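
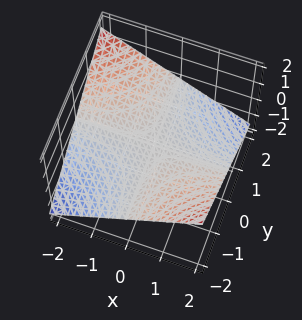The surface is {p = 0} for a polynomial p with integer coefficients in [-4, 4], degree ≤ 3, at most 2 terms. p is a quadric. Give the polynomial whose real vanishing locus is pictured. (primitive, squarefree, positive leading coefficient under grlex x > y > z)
x*y + 3*z

(a) The degree is 2 — a saddle surface; a quadric.
(b) Observable constraints: every point of the y-axis in the box is on the surface; the visible x-axis segment lies entirely on the surface.
(c) Fitting integer coefficients to these (and the overall shape) gives p.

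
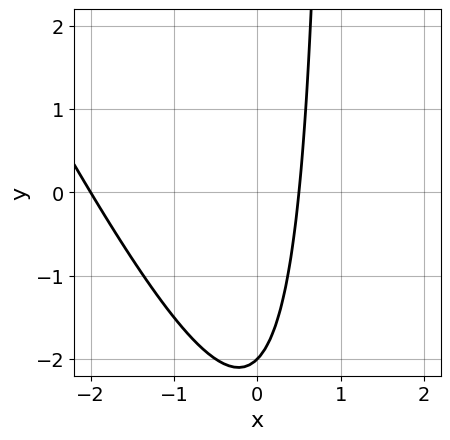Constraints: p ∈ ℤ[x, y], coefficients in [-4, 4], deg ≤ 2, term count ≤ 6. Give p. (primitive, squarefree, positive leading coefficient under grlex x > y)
2*x^2 + x*y + 3*x - y - 2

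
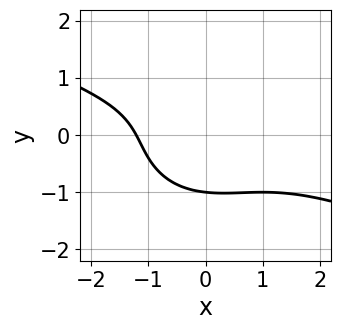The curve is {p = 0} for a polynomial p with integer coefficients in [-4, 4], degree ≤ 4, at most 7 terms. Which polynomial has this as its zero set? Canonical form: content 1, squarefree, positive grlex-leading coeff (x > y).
x^3 + 2*x^2*y + 3*y^3 + x + 3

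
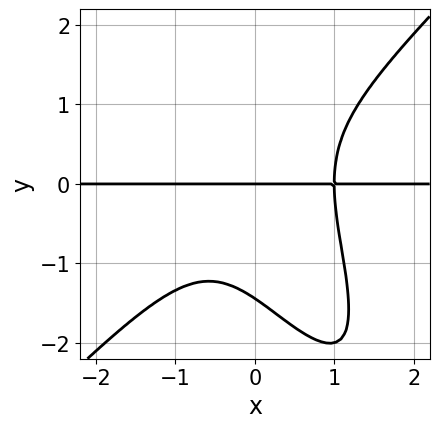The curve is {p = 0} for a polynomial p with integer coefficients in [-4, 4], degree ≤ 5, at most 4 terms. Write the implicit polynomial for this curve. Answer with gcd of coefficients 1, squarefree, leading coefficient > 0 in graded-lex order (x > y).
1. deg p = 4. No degree-3 curve has this shape.
2. Checking where it meets the axes: every point of the x-axis in the box is on the curve; one y-axis crossing is at y = 0.
3. These observations pin down the coefficients.

3*x^3*y - 2*x*y^3 - y^4 - 3*y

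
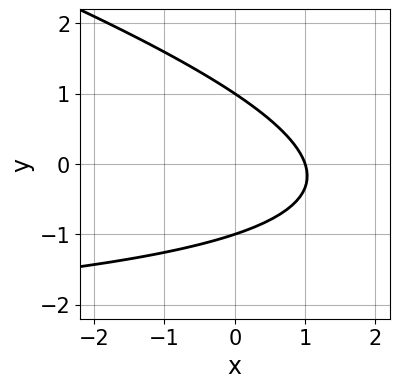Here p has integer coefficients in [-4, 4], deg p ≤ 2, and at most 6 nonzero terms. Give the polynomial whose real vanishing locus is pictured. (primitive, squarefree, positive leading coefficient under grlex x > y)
x*y + 3*y^2 + 3*x - 3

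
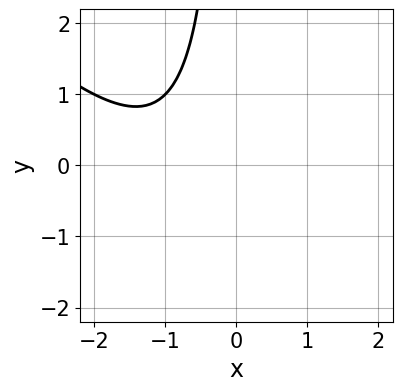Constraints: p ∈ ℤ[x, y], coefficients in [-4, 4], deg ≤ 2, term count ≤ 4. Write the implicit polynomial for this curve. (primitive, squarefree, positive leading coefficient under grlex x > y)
1. The degree is 2 — the shape is more complex than any degree-1 curve.
2. From the visible intercepts: no x-intercept at any integer in the box; no y-intercept at any integer in the box.
3. These observations pin down the coefficients.

x^2 + x*y + 2*x + 2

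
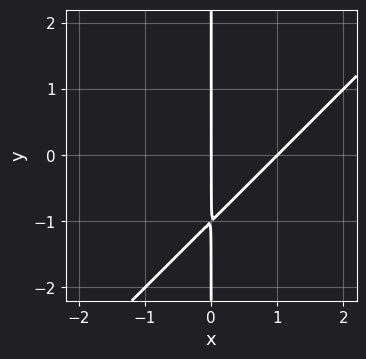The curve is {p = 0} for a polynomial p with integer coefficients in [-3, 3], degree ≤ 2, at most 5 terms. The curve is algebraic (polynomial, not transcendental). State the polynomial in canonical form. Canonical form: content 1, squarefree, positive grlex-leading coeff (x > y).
The degree is 2 — no degree-1 curve has this shape.
Observable constraints: the visible y-axis segment lies entirely on the curve; among the integer gridlines, it crosses the x-axis at x ∈ {0, 1}.
Solving for integer coefficients yields p as stated.

x^2 - x*y - x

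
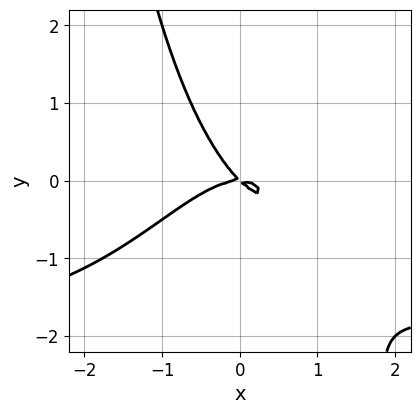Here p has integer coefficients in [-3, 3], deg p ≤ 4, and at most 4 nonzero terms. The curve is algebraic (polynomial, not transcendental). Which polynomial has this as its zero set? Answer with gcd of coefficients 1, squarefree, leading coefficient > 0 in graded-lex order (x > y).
x^3*y + 2*x^3 + 2*x*y + 2*y^2

First, the degree is 4 — a generic line meets the curve in up to 4 points.
Then, reading off the gridlines: it meets the y-axis at y = 0 (among the integer gridlines); it meets the x-axis at x = 0 (among the integer gridlines).
Finally, matching integer coefficients to the picture gives p.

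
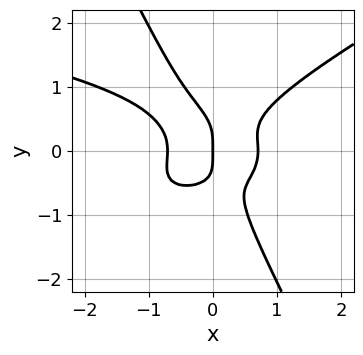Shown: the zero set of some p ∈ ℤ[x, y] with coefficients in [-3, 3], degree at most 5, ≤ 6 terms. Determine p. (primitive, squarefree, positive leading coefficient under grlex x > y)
2*x^2*y^2 - 3*x*y^3 - 2*y^4 + 2*x^3 - x

First, the degree is 4 — a generic line meets the curve in up to 4 points.
Then, checking where it meets the axes: it meets the x-axis at x = 0 (among the integer gridlines); one y-axis crossing is at y = 0.
Finally, putting this together gives p.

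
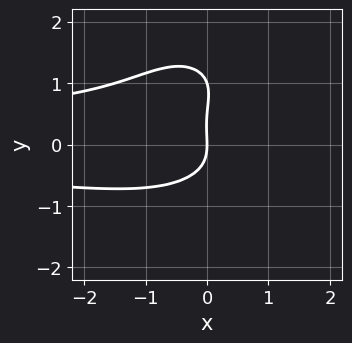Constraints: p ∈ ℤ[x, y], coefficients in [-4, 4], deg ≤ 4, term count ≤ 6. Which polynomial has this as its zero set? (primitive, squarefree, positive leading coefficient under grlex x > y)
2*x^2*y^2 + 2*y^4 - 3*y^3 + y^2 + 3*x

(a) The degree is 4 — no degree-3 curve has this shape.
(b) Reading off the gridlines: among the integer gridlines, it crosses the y-axis at y ∈ {0, 1}; it crosses the x-axis at the gridline x = 0.
(c) These observations pin down the coefficients.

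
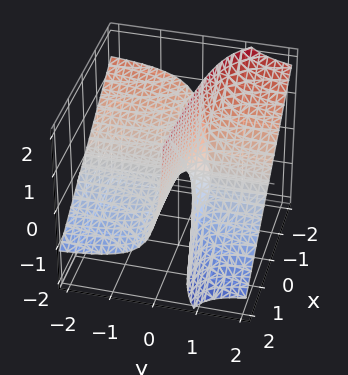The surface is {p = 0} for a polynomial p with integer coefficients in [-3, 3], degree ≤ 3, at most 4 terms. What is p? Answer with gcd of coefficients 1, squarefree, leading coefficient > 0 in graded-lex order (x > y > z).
2*x*y + 3*y*z - z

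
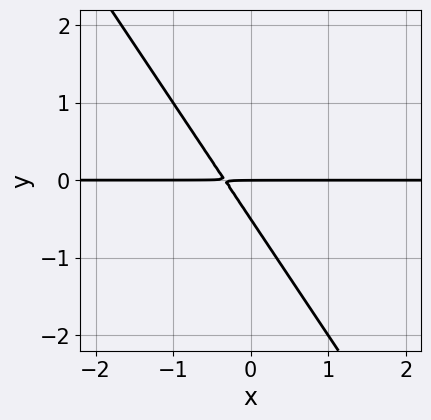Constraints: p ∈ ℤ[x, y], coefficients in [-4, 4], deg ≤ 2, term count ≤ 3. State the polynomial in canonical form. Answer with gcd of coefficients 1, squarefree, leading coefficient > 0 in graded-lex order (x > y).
3*x*y + 2*y^2 + y

(a) Degree: no degree-1 curve has this shape, so deg p = 2.
(b) Reading off the gridlines: it meets the y-axis at y = 0 (among the integer gridlines); every point of the x-axis in the box is on the curve.
(c) These observations pin down the coefficients.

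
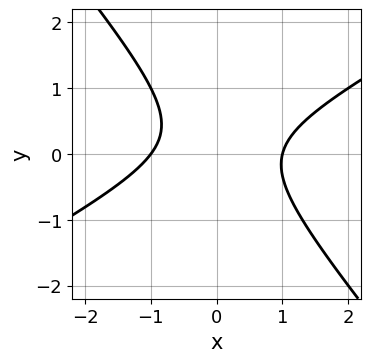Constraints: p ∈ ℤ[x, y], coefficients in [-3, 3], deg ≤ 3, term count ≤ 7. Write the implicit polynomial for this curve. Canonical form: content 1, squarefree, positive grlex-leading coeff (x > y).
2*x^2 - 2*x*y - 3*y^2 + y - 2

(a) deg p = 2. The shape is more complex than any degree-1 curve.
(b) From the axis intercepts and sections: no y-intercept at any integer in the box; the x-axis gridline crossings are at x ∈ {-1, 1}.
(c) Putting this together gives p.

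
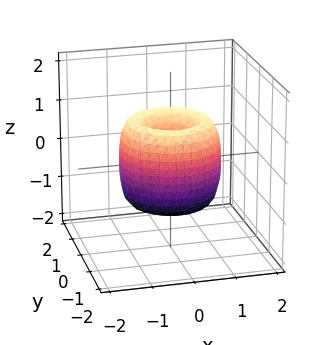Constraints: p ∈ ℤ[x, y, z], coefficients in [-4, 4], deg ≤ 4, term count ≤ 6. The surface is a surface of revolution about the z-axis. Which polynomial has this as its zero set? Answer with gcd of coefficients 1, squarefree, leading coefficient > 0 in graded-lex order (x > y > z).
2*x^4 + 4*x^2*y^2 + 2*y^4 - 3*x^2 - 3*y^2 + z^2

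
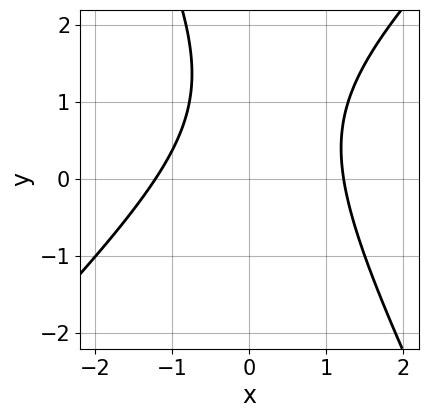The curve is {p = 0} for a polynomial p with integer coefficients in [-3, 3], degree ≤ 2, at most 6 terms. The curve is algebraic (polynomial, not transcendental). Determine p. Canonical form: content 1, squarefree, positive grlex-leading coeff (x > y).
2*x^2 - x*y - y^2 + 2*y - 3

(a) Degree: the shape is more complex than any degree-1 curve, so deg p = 2.
(b) From the axis intercepts and sections: no y-intercept at any integer in the box.
(c) Putting this together gives p.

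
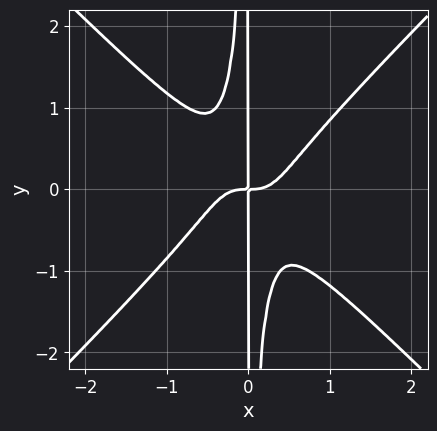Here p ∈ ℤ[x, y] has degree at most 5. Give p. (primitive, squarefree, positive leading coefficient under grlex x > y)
3*x^4 - 3*x^2*y^2 - x*y

1. Degree: the shape is more complex than any degree-3 curve, so deg p = 4.
2. From the axis intercepts and sections: the visible y-axis segment lies entirely on the curve.
3. Assembling these constraints gives the stated polynomial.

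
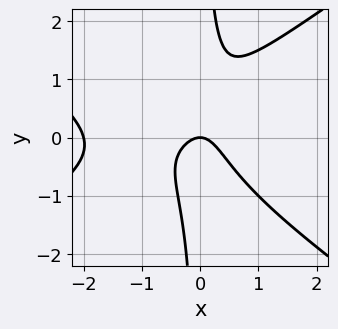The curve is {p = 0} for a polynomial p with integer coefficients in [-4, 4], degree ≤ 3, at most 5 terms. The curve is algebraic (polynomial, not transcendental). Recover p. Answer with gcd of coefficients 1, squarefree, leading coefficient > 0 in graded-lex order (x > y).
The degree is 3 — no degree-2 curve has this shape.
From the visible intercepts: one y-axis crossing is at y = 0; among the integer gridlines, it crosses the x-axis at x ∈ {-2, 0}.
Together with the visible shape, these determine p as stated.

x^3 - 2*x*y^2 + 2*x^2 + y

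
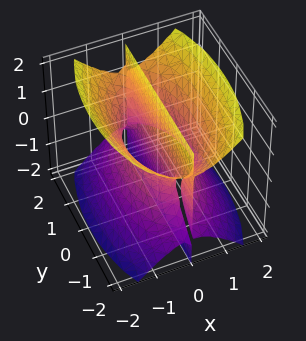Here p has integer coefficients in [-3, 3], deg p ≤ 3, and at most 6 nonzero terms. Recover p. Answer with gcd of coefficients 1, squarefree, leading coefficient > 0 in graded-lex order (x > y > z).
1. There are 2 components.
2. The degree is 3 — a generic line meets the surface in up to 3 points.
3. Against the integer gridlines: the visible z-axis segment lies entirely on the surface; every point of the y-axis in the box is on the surface; it meets the x-axis at x = 0 (among the integer gridlines).
4. Solving for integer coefficients yields p as stated.

3*x^3 + x*y^2 - 2*x*z^2 - 2*x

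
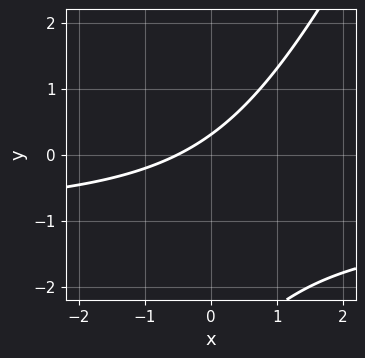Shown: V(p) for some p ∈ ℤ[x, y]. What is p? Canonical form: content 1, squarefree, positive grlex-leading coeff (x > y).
Degree: no degree-1 curve has this shape, so deg p = 2.
The integer polynomial consistent with all of this is the stated p.

2*x*y - y^2 + 2*x - 3*y + 1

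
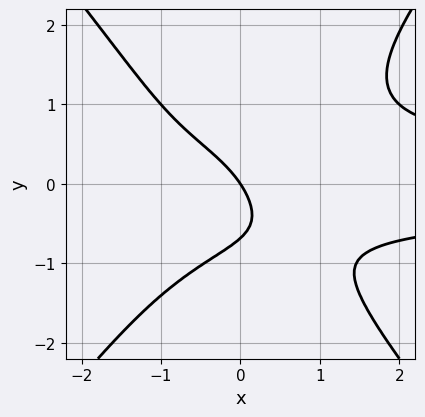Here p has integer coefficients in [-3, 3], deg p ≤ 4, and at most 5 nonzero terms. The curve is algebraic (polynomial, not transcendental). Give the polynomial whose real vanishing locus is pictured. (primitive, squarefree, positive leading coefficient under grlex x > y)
First, the degree is 4 — a generic line meets the curve in up to 4 points.
Then, against the integer gridlines: it meets the x-axis at x = 0 (among the integer gridlines); it meets the y-axis at y = 0 (among the integer gridlines).
Finally, together with the visible shape, these determine p as stated.

3*x^2*y^2 - 2*y^4 - 2*y^2 - 3*x - 2*y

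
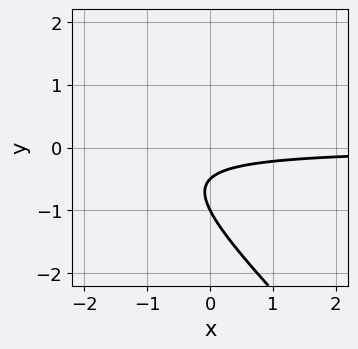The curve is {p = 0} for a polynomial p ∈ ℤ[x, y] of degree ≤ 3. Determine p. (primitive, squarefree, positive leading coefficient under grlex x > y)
2*x*y + 2*y^2 + 3*y + 1

(a) The degree is 2 — a generic line meets the curve in up to 2 points.
(b) Checking where it meets the axes: it crosses the y-axis at the gridline y = -1; it misses every integer gridline on the x-axis.
(c) Putting this together gives p.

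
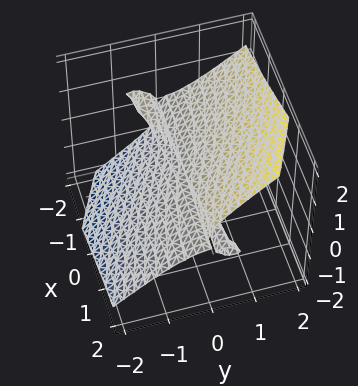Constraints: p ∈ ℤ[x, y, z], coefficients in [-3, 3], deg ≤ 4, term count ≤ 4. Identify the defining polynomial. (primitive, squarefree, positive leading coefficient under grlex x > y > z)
1. The picture has 3 separate pieces.
2. deg p = 3.
3. Reading off the gridlines: the visible x-axis segment lies entirely on the surface; one z-axis crossing is at z = 0; it crosses the y-axis at the gridline y = 0.
4. Fitting integer coefficients to these (and the overall shape) gives p.

2*x*y*z + x*z^2 + 2*y^3 - 3*z^3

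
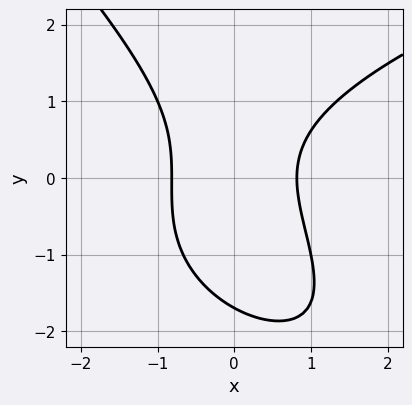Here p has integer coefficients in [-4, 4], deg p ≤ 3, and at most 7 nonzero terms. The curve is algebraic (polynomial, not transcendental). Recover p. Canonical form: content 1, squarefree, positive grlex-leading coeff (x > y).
x*y^2 + y^3 - 3*x^2 + y^2 + 2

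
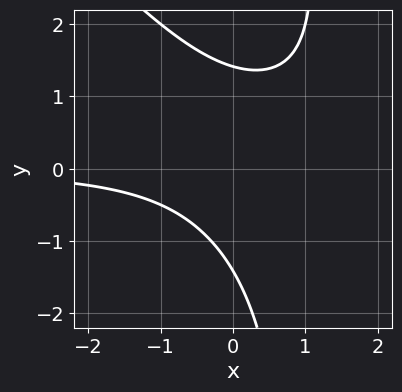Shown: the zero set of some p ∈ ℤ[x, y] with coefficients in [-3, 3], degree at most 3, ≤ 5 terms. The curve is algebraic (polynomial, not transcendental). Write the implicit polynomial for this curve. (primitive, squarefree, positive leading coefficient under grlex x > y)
First, degree: a generic line meets the curve in up to 3 points, so deg p = 3.
Next, reading off the gridlines: the curve avoids every integer x-axis point in the box.
Finally, matching integer coefficients to the picture gives p.

x^2*y + x*y^2 - 2*x*y - y^2 + 2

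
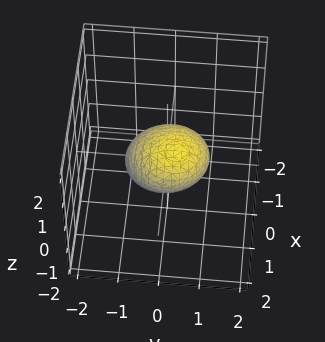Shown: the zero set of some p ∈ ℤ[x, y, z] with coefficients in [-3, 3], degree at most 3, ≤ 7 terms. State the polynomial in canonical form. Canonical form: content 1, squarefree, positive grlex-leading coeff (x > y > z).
First, deg p = 2. No degree-1 surface has this shape.
Next, against the integer gridlines: the x-axis gridline crossings are at x ∈ {-1, 1}; the z-axis gridline crossings are at z ∈ {-1, 1}; the y-axis gridline crossings are at y ∈ {-1, 1}.
Finally, matching integer coefficients to the picture gives p.

2*x^2 - 2*x*z + 2*y^2 - y*z + 2*z^2 - 2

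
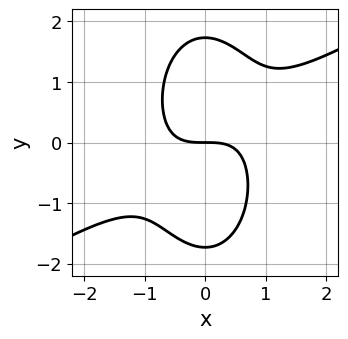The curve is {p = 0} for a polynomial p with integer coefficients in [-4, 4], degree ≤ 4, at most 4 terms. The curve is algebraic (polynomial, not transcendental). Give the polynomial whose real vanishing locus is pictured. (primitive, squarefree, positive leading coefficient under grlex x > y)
2*x^3 - 3*x^2*y - y^3 + 3*y

First, degree: no degree-2 curve has this shape, so deg p = 3.
Next, against the integer gridlines: one x-axis crossing is at x = 0; it crosses the y-axis at the gridline y = 0.
Finally, the integer polynomial consistent with all of this is the stated p.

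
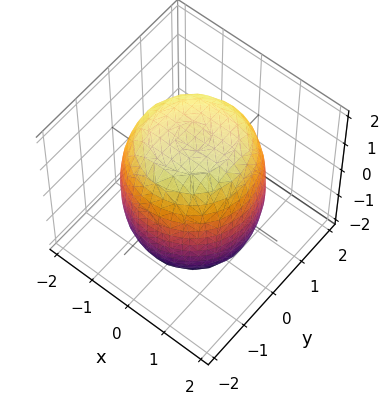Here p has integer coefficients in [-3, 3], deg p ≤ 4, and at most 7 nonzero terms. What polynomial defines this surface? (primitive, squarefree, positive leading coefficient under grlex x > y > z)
x^4 + 2*x^2*y^2 + y^4 - x^2 - y^2 + z^2 - 3

The degree is 4 — no degree-3 surface has this shape.
By symmetry, every cross-section ⟂ z is a circle, so x, y appear only via x² + y².
Reading off the gridlines: a circular section at z = 1 has radius between 1 and 2.
Fitting integer coefficients to these (and the overall shape) gives p.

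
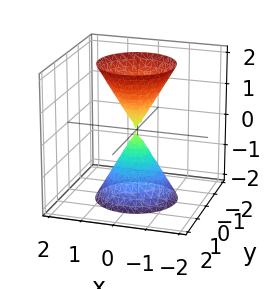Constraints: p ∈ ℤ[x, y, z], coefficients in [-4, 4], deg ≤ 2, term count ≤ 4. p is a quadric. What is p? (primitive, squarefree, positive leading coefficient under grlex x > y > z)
3*x^2 + 3*y^2 - z^2

The picture has 2 separate pieces. They look like related sheets of one shape, so recover p as a whole.
The degree is 2 — two nappes meeting at a single point; a quadric.
Symmetry: the z-axis is an axis of rotation, so x and y enter only as x² + y²; mirror symmetry z ↦ −z ⇒ only even powers of z.
Reading off the gridlines: one y-axis crossing is at y = 0; it meets the x-axis at x = 0 (among the integer gridlines).
The integer polynomial consistent with all of this is the stated p.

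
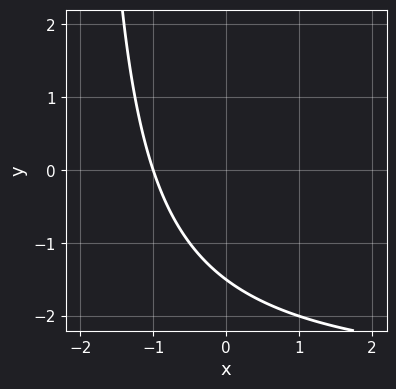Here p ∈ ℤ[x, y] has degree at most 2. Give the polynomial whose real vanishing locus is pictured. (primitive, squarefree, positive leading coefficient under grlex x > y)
x*y + 3*x + 2*y + 3

Degree: no degree-1 curve has this shape, so deg p = 2.
Checking where it meets the axes: one x-axis crossing is at x = -1.
These observations pin down the coefficients.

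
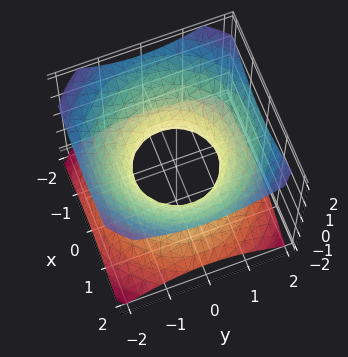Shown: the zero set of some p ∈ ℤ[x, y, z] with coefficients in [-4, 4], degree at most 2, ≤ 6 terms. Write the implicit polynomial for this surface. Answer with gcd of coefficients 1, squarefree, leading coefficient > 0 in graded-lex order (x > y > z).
(a) deg p = 2. An hourglass — one-sheet hyperboloid; a quadric.
(b) Symmetries: rotational symmetry about the z-axis ⇒ p depends on x, y only through x² + y²; the z ↦ −z reflection is a symmetry, so z appears only in even powers.
(c) Reading off the gridlines: the y-axis gridline crossings are at y ∈ {-1, 1}; a circular section at z = 0 has radius exactly 1; the x-axis gridline crossings are at x ∈ {-1, 1}.
(d) Assembling these constraints gives the stated polynomial.

2*x^2 + 2*y^2 - 3*z^2 - 2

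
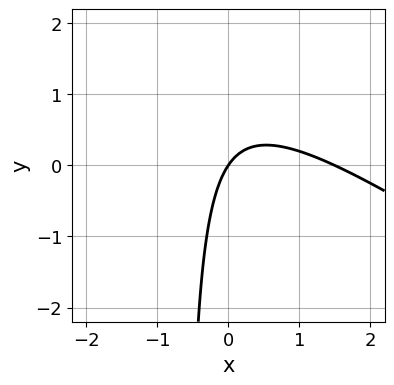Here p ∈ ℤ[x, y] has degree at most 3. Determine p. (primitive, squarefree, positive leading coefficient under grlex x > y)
Degree: the shape is more complex than any degree-1 curve, so deg p = 2.
Checking where it meets the axes: it crosses the y-axis at the gridline y = 0; it meets the x-axis at x = 0 (among the integer gridlines).
Fitting integer coefficients to these (and the overall shape) gives p.

2*x^2 + 3*x*y - 3*x + 2*y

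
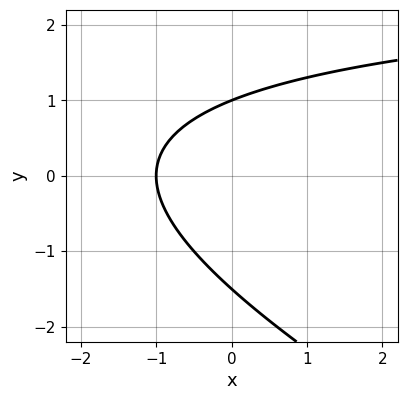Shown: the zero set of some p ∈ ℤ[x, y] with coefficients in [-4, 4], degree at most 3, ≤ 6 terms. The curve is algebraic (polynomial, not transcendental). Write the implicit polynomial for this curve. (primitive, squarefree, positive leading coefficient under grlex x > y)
1. The degree is 2 — the shape is more complex than any degree-1 curve.
2. From the visible intercepts: it meets the y-axis at y = 1 (among the integer gridlines); it meets the x-axis at x = -1 (among the integer gridlines).
3. Solving for integer coefficients yields p as stated.

x*y + 2*y^2 - 3*x + y - 3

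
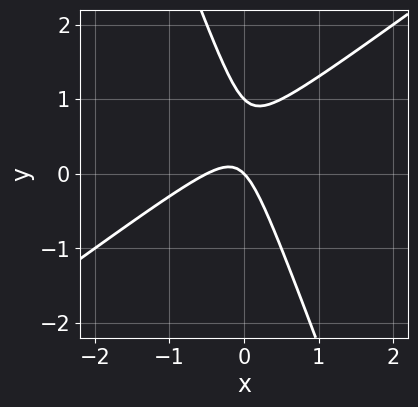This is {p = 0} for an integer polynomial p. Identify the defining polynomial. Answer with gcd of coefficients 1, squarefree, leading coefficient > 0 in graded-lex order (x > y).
2*x^2 - 2*x*y - y^2 + x + y

(a) The degree is 2 — a generic line meets the curve in up to 2 points.
(b) From the axis intercepts and sections: the y-axis gridline crossings are at y ∈ {0, 1}; one x-axis crossing is at x = 0.
(c) Assembling these constraints gives the stated polynomial.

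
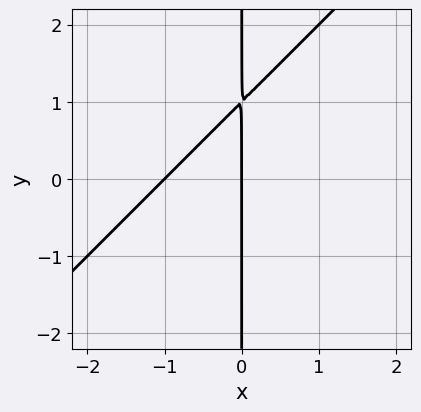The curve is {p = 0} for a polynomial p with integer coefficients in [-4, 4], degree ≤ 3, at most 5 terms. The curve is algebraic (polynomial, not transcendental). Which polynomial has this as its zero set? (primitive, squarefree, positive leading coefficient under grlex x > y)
(a) deg p = 2. No degree-1 curve has this shape.
(b) Observable constraints: every point of the y-axis in the box is on the curve; the x-axis gridline crossings are at x ∈ {-1, 0}.
(c) Assembling these constraints gives the stated polynomial.

x^2 - x*y + x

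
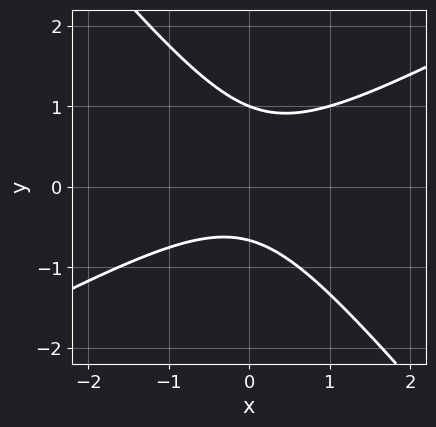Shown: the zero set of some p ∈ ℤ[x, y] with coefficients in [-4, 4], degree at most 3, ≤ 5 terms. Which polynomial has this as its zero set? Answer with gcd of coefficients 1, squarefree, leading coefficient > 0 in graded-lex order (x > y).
2*x^2 - 2*x*y - 3*y^2 + y + 2

The degree is 2 — no degree-1 curve has this shape.
From the visible intercepts: it misses every integer gridline on the x-axis; it crosses the y-axis at the gridline y = 1.
Matching integer coefficients to the picture gives p.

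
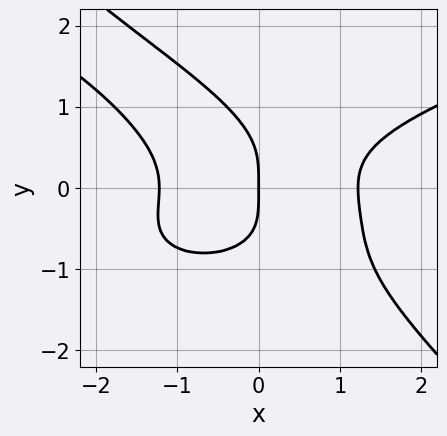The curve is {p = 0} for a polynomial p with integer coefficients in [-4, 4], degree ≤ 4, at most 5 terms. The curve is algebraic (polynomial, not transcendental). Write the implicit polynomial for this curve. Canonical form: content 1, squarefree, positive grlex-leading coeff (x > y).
First, deg p = 4.
Next, observable constraints: one x-axis crossing is at x = 0; it crosses the y-axis at the gridline y = 0.
Finally, the integer polynomial consistent with all of this is the stated p.

3*x*y^3 + 3*y^4 - 2*x^3 + 2*x*y^2 + 3*x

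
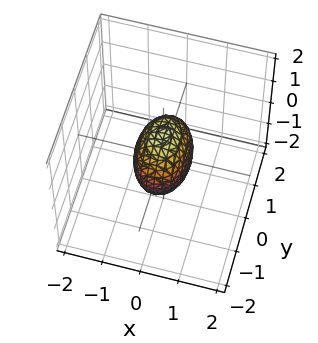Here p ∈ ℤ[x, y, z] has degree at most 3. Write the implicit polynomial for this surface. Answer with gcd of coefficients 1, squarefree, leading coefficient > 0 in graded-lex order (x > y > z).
2*x^2 + y^2 + z^2 - 1

(a) Degree: a closed, bounded, convex surface; a quadric, so deg p = 2.
(b) Symmetries: it's symmetric under y → −y, forcing even powers of y; the z ↦ −z reflection is a symmetry, so z appears only in even powers; mirror symmetry x ↦ −x ⇒ only even powers of x.
(c) Against the integer gridlines: among the integer gridlines, it crosses the y-axis at y ∈ {-1, 1}; among the integer gridlines, it crosses the z-axis at z ∈ {-1, 1}.
(d) Putting this together gives p.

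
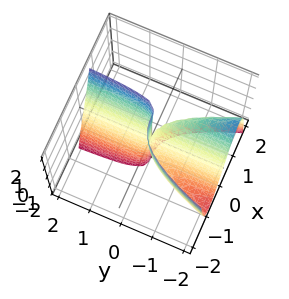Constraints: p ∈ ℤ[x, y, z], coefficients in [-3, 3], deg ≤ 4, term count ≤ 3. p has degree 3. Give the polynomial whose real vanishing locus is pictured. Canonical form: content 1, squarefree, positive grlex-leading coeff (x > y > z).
Degree: no degree-2 surface has this shape, so deg p = 3.
Reading off the gridlines: every point of the z-axis in the box is on the surface; every point of the y-axis in the box is on the surface.
Putting this together gives p.

3*x^3 + 3*x*y - y*z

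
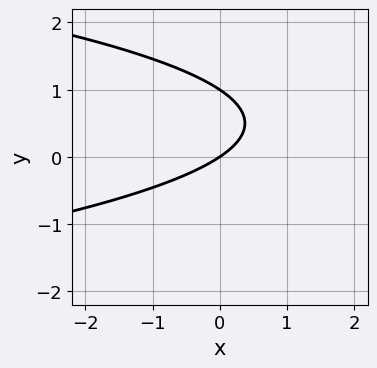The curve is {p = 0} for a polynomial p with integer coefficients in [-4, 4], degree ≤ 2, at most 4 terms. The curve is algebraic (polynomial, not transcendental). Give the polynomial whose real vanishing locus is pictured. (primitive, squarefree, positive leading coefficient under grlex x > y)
3*y^2 + 2*x - 3*y

First, degree: a generic line meets the curve in up to 2 points, so deg p = 2.
Next, against the integer gridlines: the y-axis gridline crossings are at y ∈ {0, 1}; one x-axis crossing is at x = 0.
Finally, these observations pin down the coefficients.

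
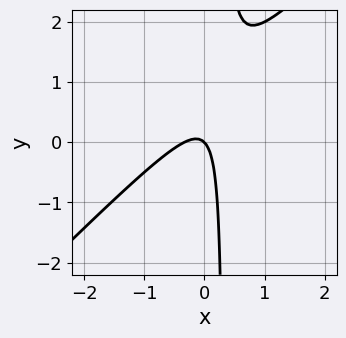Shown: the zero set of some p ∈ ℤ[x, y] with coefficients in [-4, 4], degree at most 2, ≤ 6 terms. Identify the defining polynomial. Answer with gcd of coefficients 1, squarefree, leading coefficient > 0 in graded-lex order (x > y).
(a) Degree: a generic line meets the curve in up to 2 points, so deg p = 2.
(b) Checking where it meets the axes: one y-axis crossing is at y = 0; it meets the x-axis at x = 0 (among the integer gridlines).
(c) Solving for integer coefficients yields p as stated.

3*x^2 - 3*x*y + x + y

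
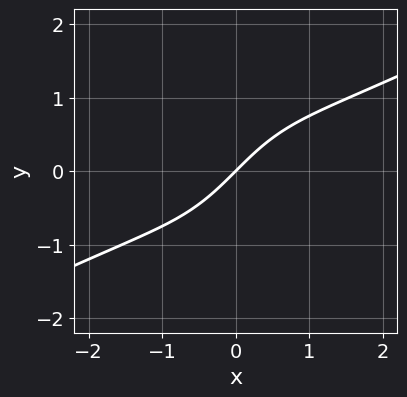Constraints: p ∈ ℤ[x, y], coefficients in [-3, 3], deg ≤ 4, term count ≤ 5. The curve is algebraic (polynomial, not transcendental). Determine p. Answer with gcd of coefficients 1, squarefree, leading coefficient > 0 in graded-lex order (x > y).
x^3 - 2*x^2*y + 2*x - 2*y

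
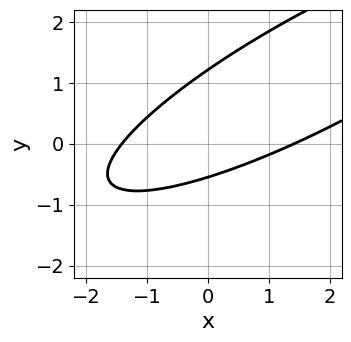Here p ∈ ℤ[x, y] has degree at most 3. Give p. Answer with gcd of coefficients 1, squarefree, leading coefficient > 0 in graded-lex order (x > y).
1. deg p = 2. No degree-1 curve has this shape.
2. Solving for integer coefficients yields p as stated.

x^2 - 3*x*y + 3*y^2 - 2*y - 2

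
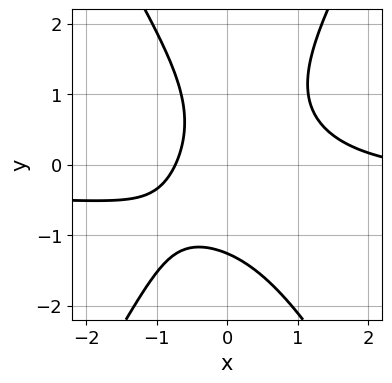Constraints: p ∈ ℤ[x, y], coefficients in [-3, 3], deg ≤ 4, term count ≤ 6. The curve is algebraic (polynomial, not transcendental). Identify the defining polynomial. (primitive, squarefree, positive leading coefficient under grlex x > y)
1. The degree is 3 — a generic line meets the curve in up to 3 points.
2. The integer polynomial consistent with all of this is the stated p.

3*x^2*y - y^3 + x^2 - 2*x - 2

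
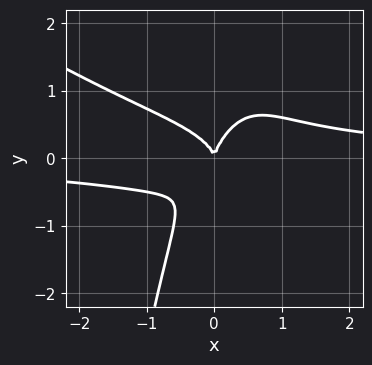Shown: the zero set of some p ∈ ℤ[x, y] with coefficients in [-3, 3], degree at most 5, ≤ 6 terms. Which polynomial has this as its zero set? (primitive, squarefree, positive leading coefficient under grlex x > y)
(a) Degree: no degree-3 curve has this shape, so deg p = 4.
(b) Against the integer gridlines: it meets the y-axis at y = 0 (among the integer gridlines); one x-axis crossing is at x = 0.
(c) The integer polynomial consistent with all of this is the stated p.

2*x^3*y + 3*x^2*y^2 - 2*x*y^2 + 2*y^3 - 2*x^2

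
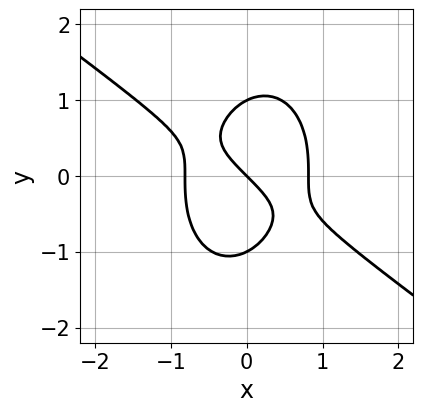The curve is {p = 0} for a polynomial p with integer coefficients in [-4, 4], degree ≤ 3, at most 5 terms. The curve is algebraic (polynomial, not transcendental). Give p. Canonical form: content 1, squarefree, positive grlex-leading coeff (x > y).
3*x^3 + 3*x^2*y + 2*y^3 - 2*x - 2*y

Degree: a generic line meets the curve in up to 3 points, so deg p = 3.
From the visible intercepts: one x-axis crossing is at x = 0; among the integer gridlines, it crosses the y-axis at y ∈ {-1, 0, 1}.
These observations pin down the coefficients.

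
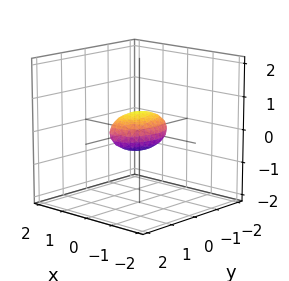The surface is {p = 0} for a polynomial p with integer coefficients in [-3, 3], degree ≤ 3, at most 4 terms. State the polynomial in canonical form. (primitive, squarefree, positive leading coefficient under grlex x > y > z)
First, deg p = 2. A closed, bounded, convex surface; a quadric.
Then, symmetries: mirror symmetry x ↦ −x ⇒ only even powers of x; the z ↦ −z reflection is a symmetry, so z appears only in even powers; the y ↦ −y reflection is a symmetry, so y appears only in even powers.
Next, from the visible intercepts: the y-axis gridline crossings are at y ∈ {-1, 1}.
Finally, putting this together gives p.

2*x^2 + y^2 + 3*z^2 - 1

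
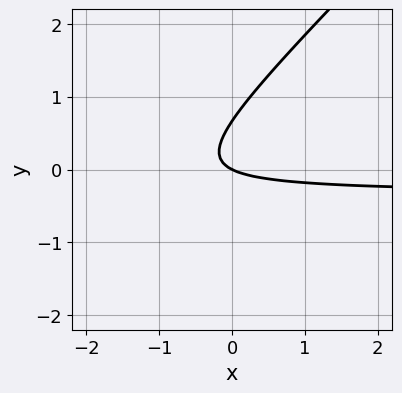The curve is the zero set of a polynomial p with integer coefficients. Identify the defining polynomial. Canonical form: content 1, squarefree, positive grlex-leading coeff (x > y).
3*x*y - 3*y^2 + x + 2*y

First, the degree is 2 — the shape is more complex than any degree-1 curve.
Next, from the visible intercepts: it crosses the y-axis at the gridline y = 0; it meets the x-axis at x = 0 (among the integer gridlines).
Finally, together with the visible shape, these determine p as stated.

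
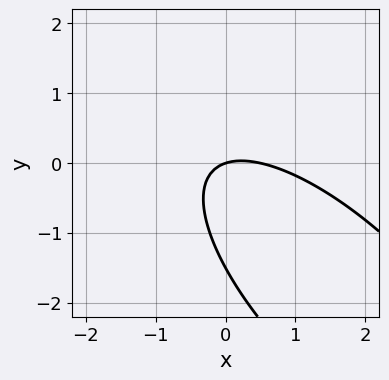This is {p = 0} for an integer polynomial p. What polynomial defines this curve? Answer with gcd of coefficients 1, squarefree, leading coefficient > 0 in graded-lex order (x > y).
2*x^2 + 3*x*y + 2*y^2 - x + 3*y

(a) The degree is 2 — a generic line meets the curve in up to 2 points.
(b) Against the integer gridlines: one x-axis crossing is at x = 0; one y-axis crossing is at y = 0.
(c) Solving for integer coefficients yields p as stated.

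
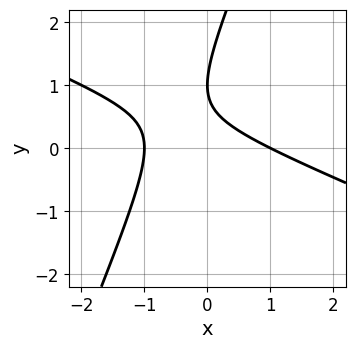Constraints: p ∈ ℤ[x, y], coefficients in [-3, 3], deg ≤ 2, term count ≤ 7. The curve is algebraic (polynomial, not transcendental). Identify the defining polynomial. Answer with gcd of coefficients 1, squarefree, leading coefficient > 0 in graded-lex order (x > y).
First, the degree is 2 — no degree-1 curve has this shape.
Then, reading off the gridlines: it meets the y-axis at y = 1 (among the integer gridlines); among the integer gridlines, it crosses the x-axis at x ∈ {-1, 1}.
Finally, solving for integer coefficients yields p as stated.

x^2 + 2*x*y - y^2 + 2*y - 1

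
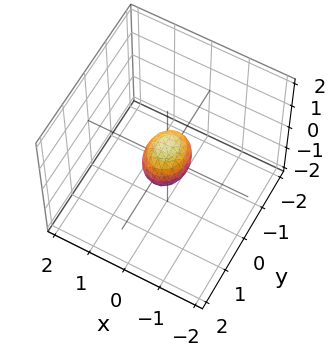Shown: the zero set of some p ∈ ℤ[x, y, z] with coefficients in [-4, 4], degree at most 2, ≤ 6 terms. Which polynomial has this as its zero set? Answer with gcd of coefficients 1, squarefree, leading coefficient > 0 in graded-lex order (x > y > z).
First, the degree is 2 — bounded and convex; a quadric.
Then, symmetries: mirror symmetry x ↦ −x ⇒ only even powers of x; the y ↦ −y reflection is a symmetry, so y appears only in even powers; it's symmetric under z → −z, forcing even powers of z.
Finally, assembling these constraints gives the stated polynomial.

3*x^2 + 2*y^2 + 2*z^2 - 1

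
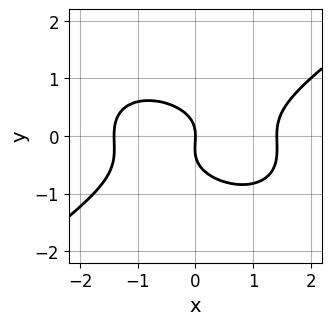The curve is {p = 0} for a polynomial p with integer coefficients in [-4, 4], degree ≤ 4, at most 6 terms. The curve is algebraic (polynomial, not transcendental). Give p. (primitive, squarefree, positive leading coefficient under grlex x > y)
x^3 - 3*y^3 - y^2 - 2*x

(a) The degree is 3 — a generic line meets the curve in up to 3 points.
(b) From the axis intercepts and sections: one x-axis crossing is at x = 0; it crosses the y-axis at the gridline y = 0.
(c) Matching integer coefficients to the picture gives p.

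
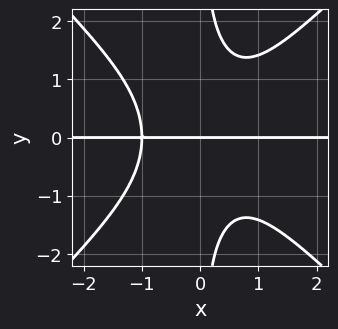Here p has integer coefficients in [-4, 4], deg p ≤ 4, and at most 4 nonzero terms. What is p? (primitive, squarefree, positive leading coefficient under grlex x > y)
x^3*y - x*y^3 + y

(a) Degree: the shape is more complex than any degree-3 curve, so deg p = 4.
(b) Reading off the gridlines: the visible x-axis segment lies entirely on the curve; it crosses the y-axis at the gridline y = 0.
(c) Matching integer coefficients to the picture gives p.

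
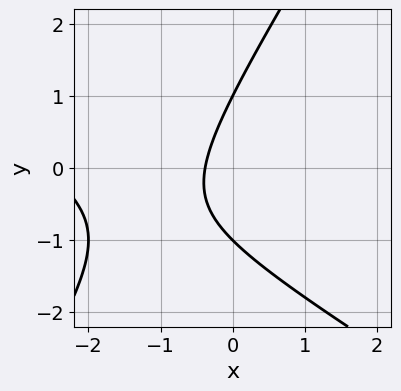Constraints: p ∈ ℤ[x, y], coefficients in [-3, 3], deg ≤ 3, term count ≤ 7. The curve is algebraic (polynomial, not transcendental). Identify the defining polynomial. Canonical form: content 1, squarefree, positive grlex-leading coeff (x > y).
deg p = 2. No degree-1 curve has this shape.
Against the integer gridlines: the y-axis gridline crossings are at y ∈ {-1, 1}.
Putting this together gives p.

x^2 + x*y - y^2 + 3*x + 1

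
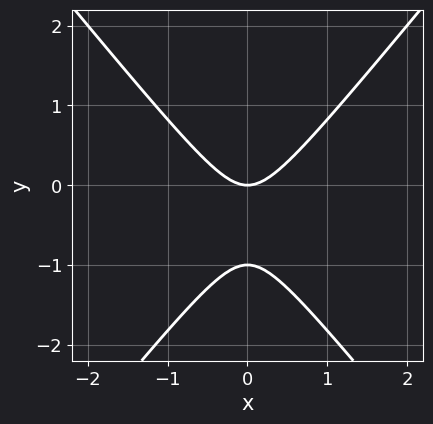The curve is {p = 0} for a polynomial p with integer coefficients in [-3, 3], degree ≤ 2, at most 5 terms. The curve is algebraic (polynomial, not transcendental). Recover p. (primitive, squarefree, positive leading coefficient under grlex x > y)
1. deg p = 2.
2. Symmetries: mirror symmetry x ↦ −x ⇒ only even powers of x.
3. From the axis intercepts and sections: among the integer gridlines, it crosses the y-axis at y ∈ {-1, 0}; it crosses the x-axis at the gridline x = 0.
4. Putting this together gives p.

3*x^2 - 2*y^2 - 2*y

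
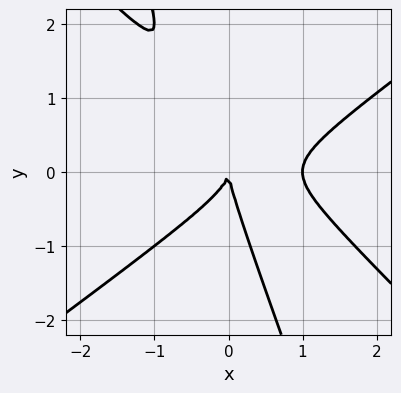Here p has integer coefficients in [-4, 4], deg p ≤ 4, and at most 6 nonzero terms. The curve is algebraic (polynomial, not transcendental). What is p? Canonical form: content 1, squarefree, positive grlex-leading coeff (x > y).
1. Degree: the shape is more complex than any degree-2 curve, so deg p = 3.
2. Observable constraints: it meets the y-axis at y = 0 (among the integer gridlines); among the integer gridlines, it crosses the x-axis at x ∈ {0, 1}.
3. Together with the visible shape, these determine p as stated.

2*x^3 - 3*x*y^2 - y^3 - 2*x^2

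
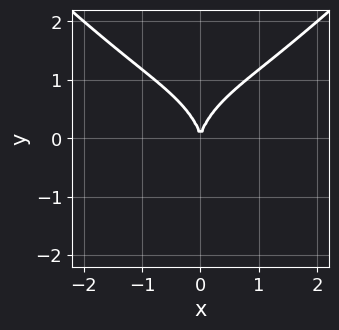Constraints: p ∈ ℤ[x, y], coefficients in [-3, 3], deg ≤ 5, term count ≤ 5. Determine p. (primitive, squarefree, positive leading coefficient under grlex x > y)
(a) The degree is 4 — the shape is more complex than any degree-3 curve.
(b) Symmetries: the x ↦ −x reflection is a symmetry, so x appears only in even powers.
(c) Checking where it meets the axes: one x-axis crossing is at x = 0; one y-axis crossing is at y = 0.
(d) Assembling these constraints gives the stated polynomial.

x^4 - x^2*y^2 - y^3 + 2*x^2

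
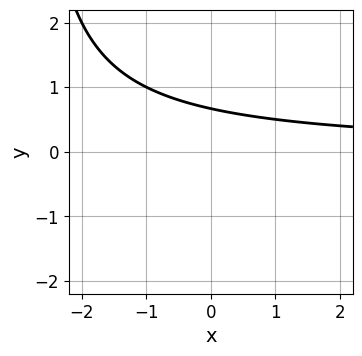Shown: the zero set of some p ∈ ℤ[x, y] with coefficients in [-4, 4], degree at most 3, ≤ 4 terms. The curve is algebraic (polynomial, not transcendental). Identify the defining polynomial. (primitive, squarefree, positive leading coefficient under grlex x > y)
x*y + 3*y - 2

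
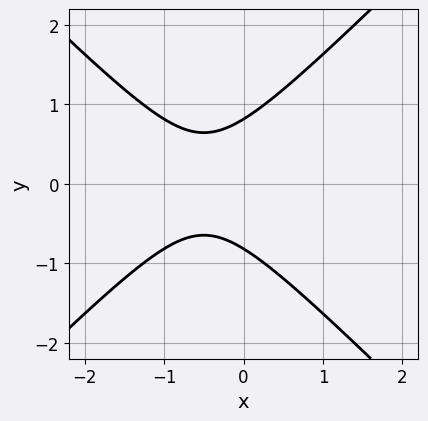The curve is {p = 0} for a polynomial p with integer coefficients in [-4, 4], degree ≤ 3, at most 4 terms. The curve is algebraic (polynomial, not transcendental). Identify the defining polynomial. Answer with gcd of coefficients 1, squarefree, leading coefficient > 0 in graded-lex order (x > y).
3*x^2 - 3*y^2 + 3*x + 2

1. Degree: no degree-1 curve has this shape, so deg p = 2.
2. Symmetries: the y ↦ −y reflection is a symmetry, so y appears only in even powers.
3. Checking where it meets the axes: no x-intercept at any integer in the box.
4. Fitting integer coefficients to these (and the overall shape) gives p.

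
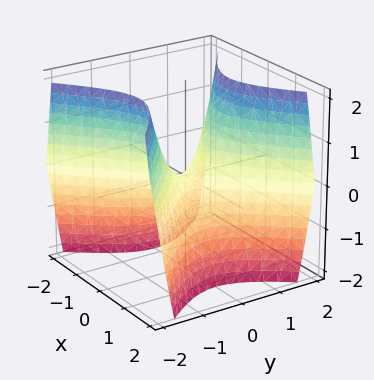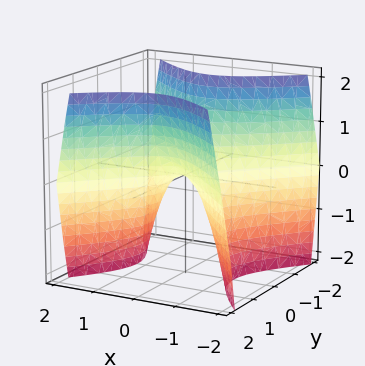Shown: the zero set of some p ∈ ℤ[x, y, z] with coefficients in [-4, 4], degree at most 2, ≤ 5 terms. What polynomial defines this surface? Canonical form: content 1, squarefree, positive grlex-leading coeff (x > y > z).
First, the degree is 2 — a hyperbolic paraboloid; a quadric.
Next, symmetries: mirror symmetry y ↦ −y ⇒ only even powers of y; it's symmetric under x → −x, forcing even powers of x.
Then, from the axis intercepts and sections: one x-axis crossing is at x = 0; it meets the y-axis at y = 0 (among the integer gridlines); one z-axis crossing is at z = 0.
Finally, putting this together gives p.

3*x^2 - 3*y^2 + 2*z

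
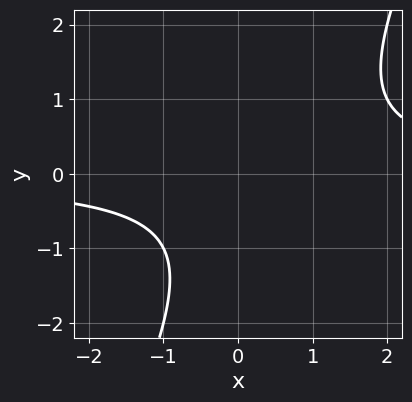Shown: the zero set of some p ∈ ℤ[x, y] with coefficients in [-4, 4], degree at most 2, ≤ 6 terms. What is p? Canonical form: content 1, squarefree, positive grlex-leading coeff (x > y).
2*x*y - y^2 - y - 2

(a) Degree: no degree-1 curve has this shape, so deg p = 2.
(b) Reading off the gridlines: no y-intercept at any integer in the box; it misses every integer gridline on the x-axis.
(c) Fitting integer coefficients to these (and the overall shape) gives p.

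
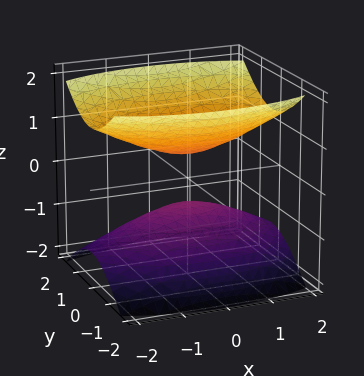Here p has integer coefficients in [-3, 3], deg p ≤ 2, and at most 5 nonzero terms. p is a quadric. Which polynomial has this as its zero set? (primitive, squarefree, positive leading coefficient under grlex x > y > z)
x^2 + 3*y^2 - 3*z^2 + 1

1. There are 2 components. Treating them together as one polynomial.
2. The degree is 2 — two sheets facing apart; a quadric.
3. Symmetries: it's symmetric under y → −y, forcing even powers of y; it's symmetric under z → −z, forcing even powers of z; mirror symmetry x ↦ −x ⇒ only even powers of x.
4. From the visible intercepts: the surface avoids every integer x-axis point in the box; it misses every integer gridline on the y-axis.
5. Fitting integer coefficients to these (and the overall shape) gives p.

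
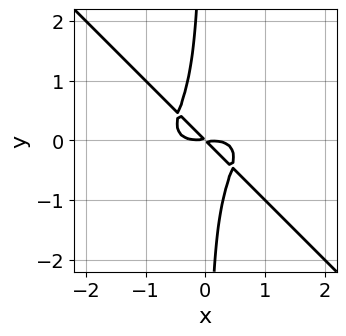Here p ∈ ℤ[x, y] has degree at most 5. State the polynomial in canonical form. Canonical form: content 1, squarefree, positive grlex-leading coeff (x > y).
x^4 + 2*x^2*y^2 + 3*x*y^3 + x*y + y^2

First, degree: the shape is more complex than any degree-3 curve, so deg p = 4.
Finally, putting this together gives p.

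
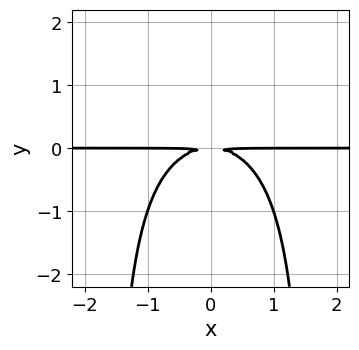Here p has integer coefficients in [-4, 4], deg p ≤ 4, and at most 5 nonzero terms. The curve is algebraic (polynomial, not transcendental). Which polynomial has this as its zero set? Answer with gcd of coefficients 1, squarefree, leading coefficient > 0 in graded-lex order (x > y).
x^2*y^2 - 2*x^2*y - 3*y^2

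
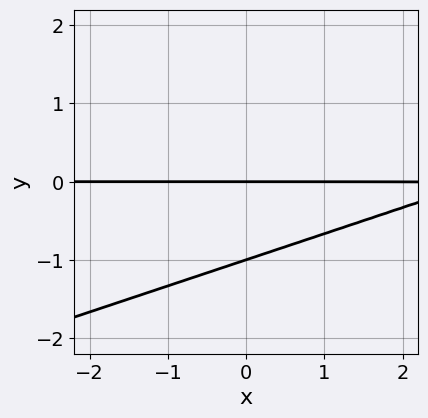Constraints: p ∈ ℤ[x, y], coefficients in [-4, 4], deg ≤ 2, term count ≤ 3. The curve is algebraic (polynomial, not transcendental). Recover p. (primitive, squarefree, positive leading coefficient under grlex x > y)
x*y - 3*y^2 - 3*y

(a) Degree: a generic line meets the curve in up to 2 points, so deg p = 2.
(b) Against the integer gridlines: the y-axis gridline crossings are at y ∈ {-1, 0}; the visible x-axis segment lies entirely on the curve.
(c) The integer polynomial consistent with all of this is the stated p.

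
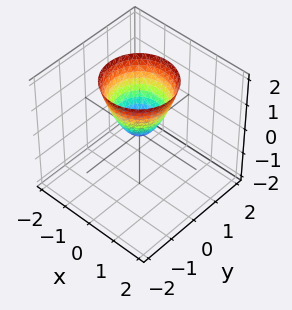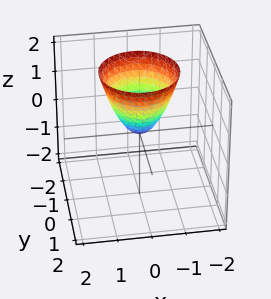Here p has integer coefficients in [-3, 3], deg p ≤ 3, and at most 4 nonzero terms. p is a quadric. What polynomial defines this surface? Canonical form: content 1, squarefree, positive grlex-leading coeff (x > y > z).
1. Degree: a paraboloid; a quadric, so deg p = 2.
2. Symmetries: every cross-section ⟂ z is a circle, so x, y appear only via x² + y².
3. Checking where it meets the axes: one y-axis crossing is at y = 0; one z-axis crossing is at z = 0; a circular section at z = 1 has radius between 0 and 1.
4. Fitting integer coefficients to these (and the overall shape) gives p.

3*x^2 + 3*y^2 - 2*z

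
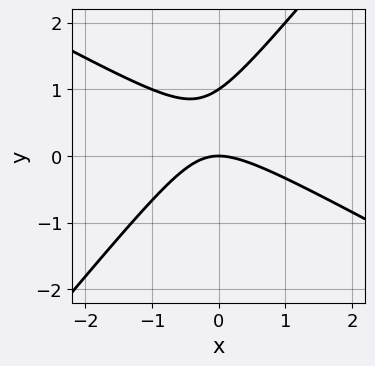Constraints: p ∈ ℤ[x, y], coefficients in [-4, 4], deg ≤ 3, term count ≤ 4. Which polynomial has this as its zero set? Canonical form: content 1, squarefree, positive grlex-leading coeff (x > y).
2*x^2 + 2*x*y - 3*y^2 + 3*y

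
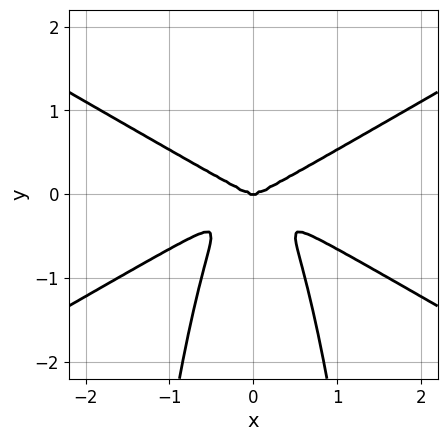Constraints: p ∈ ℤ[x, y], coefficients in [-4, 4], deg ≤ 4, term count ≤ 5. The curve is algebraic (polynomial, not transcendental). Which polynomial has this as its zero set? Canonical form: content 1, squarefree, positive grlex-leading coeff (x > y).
x^4 - 3*x^2*y^2 - y^3

Degree: a generic line meets the curve in up to 4 points, so deg p = 4.
Symmetries: mirror symmetry x ↦ −x ⇒ only even powers of x.
Observable constraints: it crosses the y-axis at the gridline y = 0; one x-axis crossing is at x = 0.
Fitting integer coefficients to these (and the overall shape) gives p.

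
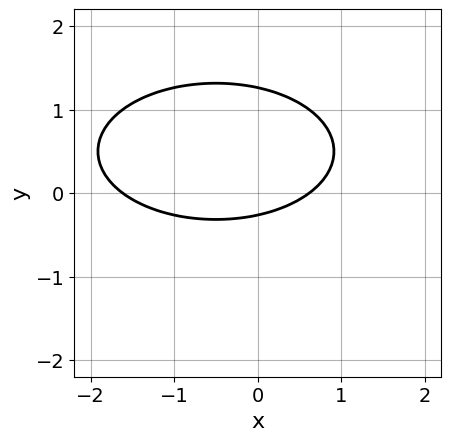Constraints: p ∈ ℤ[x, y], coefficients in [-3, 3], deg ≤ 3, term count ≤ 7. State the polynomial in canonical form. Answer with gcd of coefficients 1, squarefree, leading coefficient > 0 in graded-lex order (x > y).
x^2 + 3*y^2 + x - 3*y - 1

First, degree: the shape is more complex than any degree-1 curve, so deg p = 2.
Finally, solving for integer coefficients yields p as stated.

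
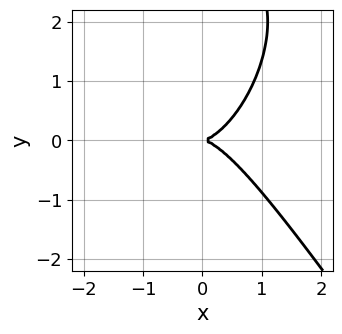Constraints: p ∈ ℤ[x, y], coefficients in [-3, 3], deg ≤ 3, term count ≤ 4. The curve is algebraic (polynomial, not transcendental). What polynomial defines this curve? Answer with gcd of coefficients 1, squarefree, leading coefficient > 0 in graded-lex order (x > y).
3*x^3 + y^3 - 3*y^2

(a) deg p = 3.
(b) Reading off the gridlines: it meets the y-axis at y = 0 (among the integer gridlines); it meets the x-axis at x = 0 (among the integer gridlines).
(c) Matching integer coefficients to the picture gives p.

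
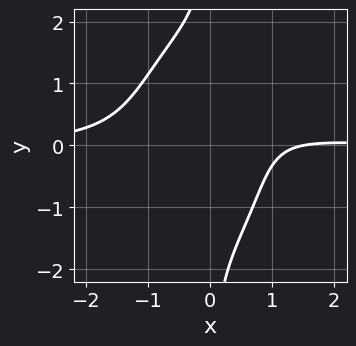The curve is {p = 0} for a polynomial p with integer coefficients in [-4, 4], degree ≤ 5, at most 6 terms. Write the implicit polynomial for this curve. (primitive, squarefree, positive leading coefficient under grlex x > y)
1. deg p = 4. The shape is more complex than any degree-3 curve.
2. Observable constraints: the curve avoids every integer y-axis point in the box.
3. Assembling these constraints gives the stated polynomial.

3*x^3*y + x*y^3 - 2*x + 3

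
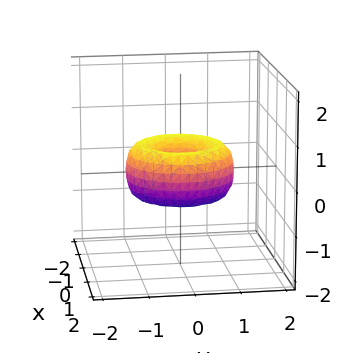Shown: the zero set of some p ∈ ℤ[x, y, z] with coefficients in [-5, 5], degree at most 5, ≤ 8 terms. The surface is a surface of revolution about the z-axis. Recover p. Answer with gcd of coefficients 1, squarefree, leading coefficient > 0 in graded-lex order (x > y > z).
2*x^4 + 4*x^2*y^2 + 2*y^4 - 3*x^2 - 3*y^2 + 3*z^2

First, deg p = 4. No degree-3 surface has this shape.
Then, symmetries: every cross-section ⟂ z is a circle, so x, y appear only via x² + y².
Then, from the visible intercepts: it crosses the y-axis at the gridline y = 0; it crosses the z-axis at the gridline z = 0.
Finally, together with the visible shape, these determine p as stated.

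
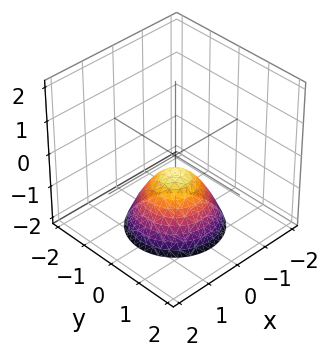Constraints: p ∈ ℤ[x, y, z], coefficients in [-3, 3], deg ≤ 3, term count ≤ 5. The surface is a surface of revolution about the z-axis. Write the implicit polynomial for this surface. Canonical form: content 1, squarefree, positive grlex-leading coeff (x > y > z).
2*x^2 + 2*y^2 + 2*z + 1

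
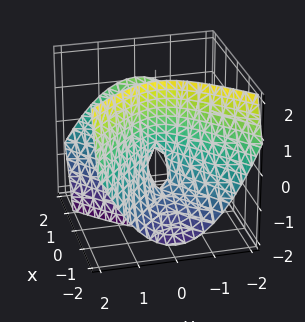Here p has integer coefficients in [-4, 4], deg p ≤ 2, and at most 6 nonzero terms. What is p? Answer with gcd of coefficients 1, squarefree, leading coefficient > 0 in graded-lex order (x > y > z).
(a) deg p = 2. A generic line meets the surface in up to 2 points.
(b) Against the integer gridlines: it meets the z-axis at z = 0 (among the integer gridlines); it meets the x-axis at x = 0 (among the integer gridlines).
(c) Assembling these constraints gives the stated polynomial.

2*x^2 - 3*x*z - 3*y^2 - z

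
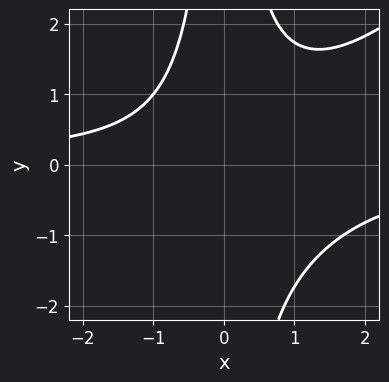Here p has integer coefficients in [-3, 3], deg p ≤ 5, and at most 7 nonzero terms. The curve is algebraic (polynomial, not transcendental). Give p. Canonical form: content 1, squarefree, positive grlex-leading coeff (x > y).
1. deg p = 4. A generic line meets the curve in up to 4 points.
2. Against the integer gridlines: it misses every integer gridline on the y-axis; the curve avoids every integer x-axis point in the box.
3. Solving for integer coefficients yields p as stated.

x^3*y - x^2*y^2 - x^2*y + x^2 + 2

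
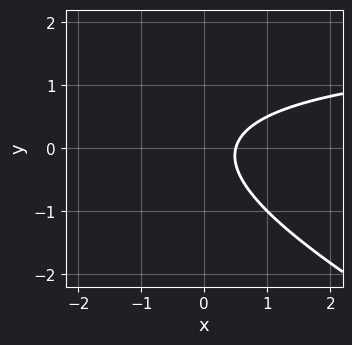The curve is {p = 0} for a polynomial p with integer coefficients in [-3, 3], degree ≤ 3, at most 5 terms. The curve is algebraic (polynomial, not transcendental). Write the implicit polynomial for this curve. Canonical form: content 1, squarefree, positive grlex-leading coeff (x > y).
1. Degree: the shape is more complex than any degree-1 curve, so deg p = 2.
2. From the visible intercepts: it misses every integer gridline on the y-axis.
3. Matching integer coefficients to the picture gives p.

x*y + 2*y^2 - 2*x + 1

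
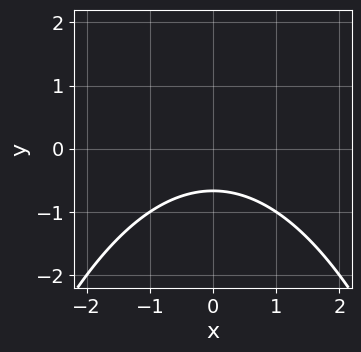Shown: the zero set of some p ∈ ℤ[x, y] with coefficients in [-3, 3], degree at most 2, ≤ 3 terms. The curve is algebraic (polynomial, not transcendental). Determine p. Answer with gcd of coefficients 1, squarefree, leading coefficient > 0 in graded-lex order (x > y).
Degree: a generic line meets the curve in up to 2 points, so deg p = 2.
Symmetries: it's symmetric under x → −x, forcing even powers of x.
Observable constraints: no x-intercept at any integer in the box.
These observations pin down the coefficients.

x^2 + 3*y + 2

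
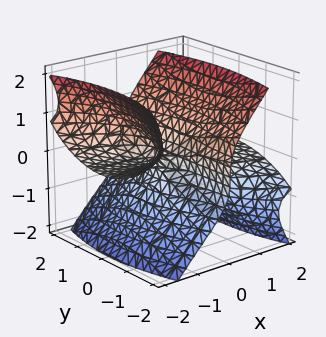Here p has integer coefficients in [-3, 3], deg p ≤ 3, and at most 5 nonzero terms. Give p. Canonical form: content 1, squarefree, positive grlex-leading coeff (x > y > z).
3*x^2*z + x*y^2 - 2*z^3 + x*z

The picture has 2 separate pieces. Treating them together as one polynomial.
The degree is 3 — no degree-2 surface has this shape.
Observable constraints: every point of the y-axis in the box is on the surface; one z-axis crossing is at z = 0; the visible x-axis segment lies entirely on the surface.
The integer polynomial consistent with all of this is the stated p.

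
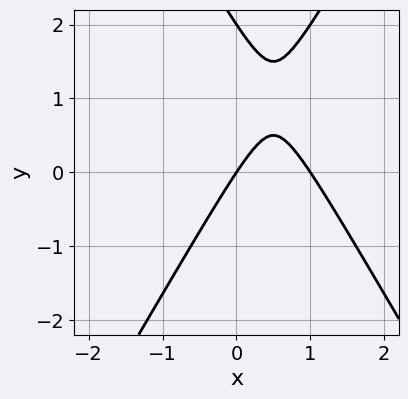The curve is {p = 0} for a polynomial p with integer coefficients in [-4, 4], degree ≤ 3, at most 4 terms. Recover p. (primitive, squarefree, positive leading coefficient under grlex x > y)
3*x^2 - y^2 - 3*x + 2*y

(a) Degree: the shape is more complex than any degree-1 curve, so deg p = 2.
(b) Observable constraints: among the integer gridlines, it crosses the y-axis at y ∈ {0, 2}; the x-axis gridline crossings are at x ∈ {0, 1}.
(c) Together with the visible shape, these determine p as stated.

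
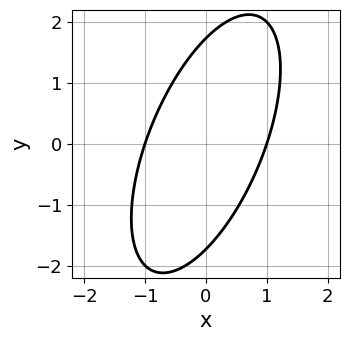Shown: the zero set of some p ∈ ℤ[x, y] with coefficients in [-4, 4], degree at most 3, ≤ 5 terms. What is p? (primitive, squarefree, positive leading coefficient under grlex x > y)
The degree is 2 — the shape is more complex than any degree-1 curve.
Checking where it meets the axes: among the integer gridlines, it crosses the x-axis at x ∈ {-1, 1}.
Fitting integer coefficients to these (and the overall shape) gives p.

3*x^2 - 2*x*y + y^2 - 3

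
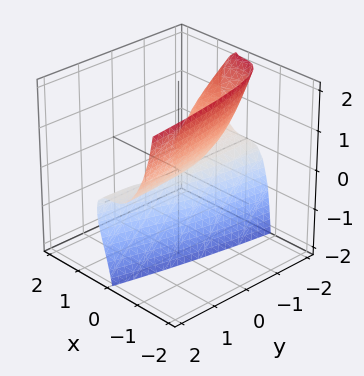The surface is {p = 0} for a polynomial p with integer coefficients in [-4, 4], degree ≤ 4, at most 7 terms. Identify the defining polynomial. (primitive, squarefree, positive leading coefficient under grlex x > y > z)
3*x^3 + x*z^2 - 2*x*z + y*z + z^2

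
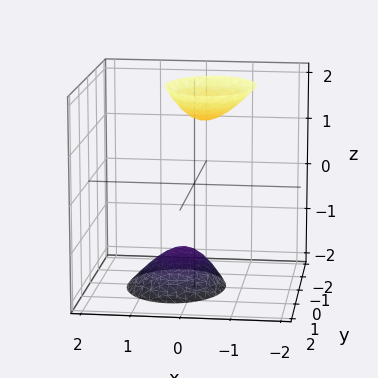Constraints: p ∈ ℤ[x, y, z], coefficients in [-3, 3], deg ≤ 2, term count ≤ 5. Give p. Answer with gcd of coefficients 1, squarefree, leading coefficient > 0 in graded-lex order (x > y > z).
1. I count 2 distinct pieces.
2. The degree is 2 — the shape is more complex than any degree-1 surface.
3. From the axis intercepts and sections: it misses every integer gridline on the y-axis; it misses every integer gridline on the x-axis.
4. Together with the visible shape, these determine p as stated.

3*x^2 + x*z + 2*y^2 - z^2 + 2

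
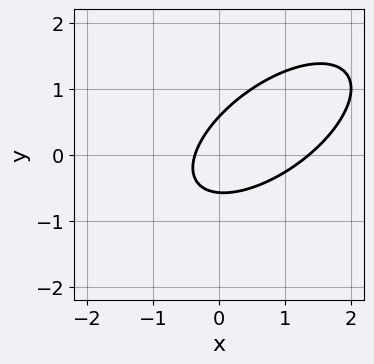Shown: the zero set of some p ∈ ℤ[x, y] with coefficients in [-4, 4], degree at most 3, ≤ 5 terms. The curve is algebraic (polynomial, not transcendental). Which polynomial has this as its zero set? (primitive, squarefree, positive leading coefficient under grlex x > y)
2*x^2 - 3*x*y + 3*y^2 - 2*x - 1

deg p = 2. A generic line meets the curve in up to 2 points.
The integer polynomial consistent with all of this is the stated p.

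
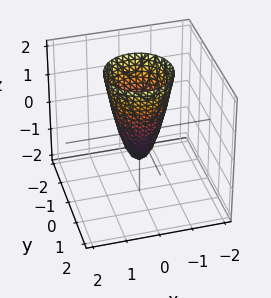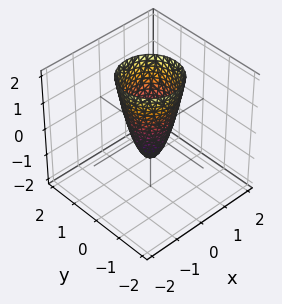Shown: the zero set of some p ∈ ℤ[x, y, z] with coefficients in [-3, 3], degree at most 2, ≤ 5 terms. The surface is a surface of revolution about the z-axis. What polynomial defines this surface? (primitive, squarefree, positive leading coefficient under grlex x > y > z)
(a) deg p = 2. No degree-1 surface has this shape.
(b) Symmetries: rotational symmetry about the z-axis ⇒ p depends on x, y only through x² + y².
(c) Observable constraints: a circular section at z = 1 has radius between 0 and 1; it meets the z-axis at z = -1 (among the integer gridlines).
(d) Matching integer coefficients to the picture gives p.

3*x^2 + 3*y^2 - z - 1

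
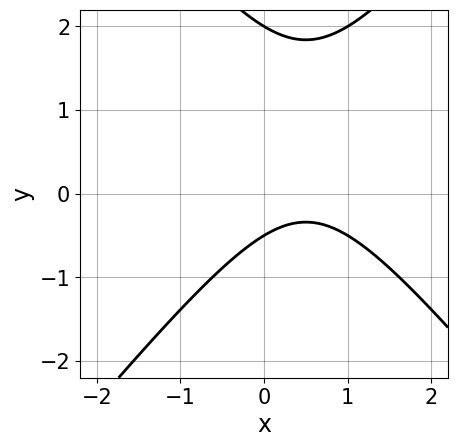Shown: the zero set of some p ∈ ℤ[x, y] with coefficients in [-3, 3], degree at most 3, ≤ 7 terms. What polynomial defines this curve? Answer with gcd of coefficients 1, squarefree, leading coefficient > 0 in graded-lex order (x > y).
3*x^2 - 2*y^2 - 3*x + 3*y + 2

(a) Degree: a generic line meets the curve in up to 2 points, so deg p = 2.
(b) Against the integer gridlines: it crosses the y-axis at the gridline y = 2; no x-intercept at any integer in the box.
(c) The integer polynomial consistent with all of this is the stated p.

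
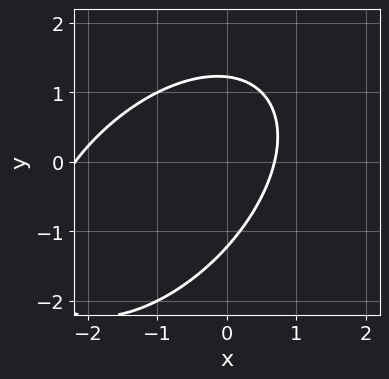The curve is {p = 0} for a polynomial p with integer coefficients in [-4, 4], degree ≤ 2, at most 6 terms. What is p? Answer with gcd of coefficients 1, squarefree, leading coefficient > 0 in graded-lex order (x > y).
2*x^2 - 2*x*y + 2*y^2 + 3*x - 3

First, degree: no degree-1 curve has this shape, so deg p = 2.
Finally, matching integer coefficients to the picture gives p.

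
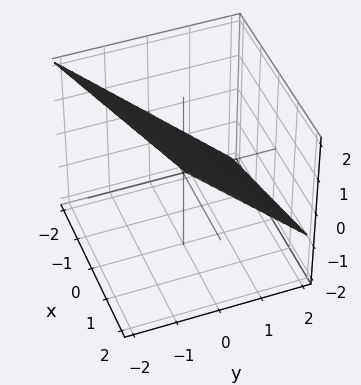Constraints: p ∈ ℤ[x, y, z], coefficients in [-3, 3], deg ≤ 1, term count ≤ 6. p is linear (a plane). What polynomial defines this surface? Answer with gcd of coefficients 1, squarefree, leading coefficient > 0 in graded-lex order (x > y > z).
First, degree: the surface is flat (a plane), so deg p = 1.
Next, from the visible intercepts: it meets the x-axis at x = -2 (among the integer gridlines).
Finally, solving for integer coefficients yields p as stated.

x - 3*y - 3*z + 2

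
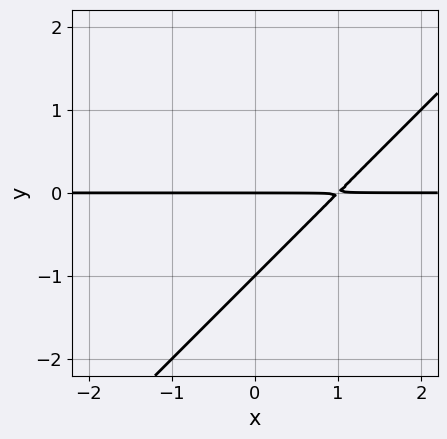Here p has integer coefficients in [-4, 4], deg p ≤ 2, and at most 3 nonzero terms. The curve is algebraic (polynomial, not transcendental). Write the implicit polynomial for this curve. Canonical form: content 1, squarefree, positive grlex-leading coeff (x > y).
(a) The degree is 2 — the shape is more complex than any degree-1 curve.
(b) Reading off the gridlines: every point of the x-axis in the box is on the curve; among the integer gridlines, it crosses the y-axis at y ∈ {-1, 0}.
(c) Matching integer coefficients to the picture gives p.

x*y - y^2 - y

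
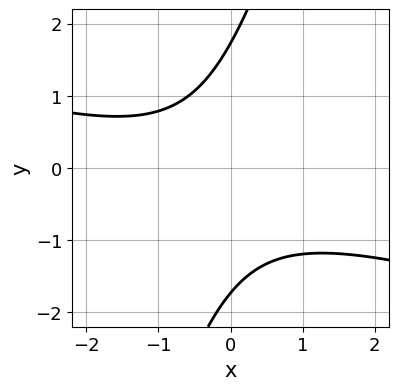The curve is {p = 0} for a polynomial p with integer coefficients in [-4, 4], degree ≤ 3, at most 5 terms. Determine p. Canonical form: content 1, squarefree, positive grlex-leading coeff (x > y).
x^2 + 3*x*y - y^2 + x + 3

First, the degree is 2 — the shape is more complex than any degree-1 curve.
Then, from the axis intercepts and sections: no x-intercept at any integer in the box.
Finally, putting this together gives p.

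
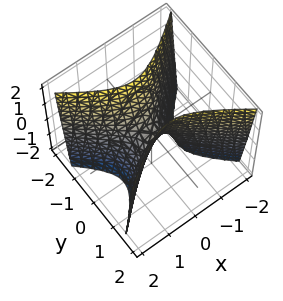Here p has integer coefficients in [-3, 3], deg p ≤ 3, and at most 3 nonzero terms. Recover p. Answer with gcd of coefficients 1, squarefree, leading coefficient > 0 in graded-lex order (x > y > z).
2*x^2 - 3*y^2 + z

(a) deg p = 2. A hyperbolic paraboloid; a quadric.
(b) Symmetries: mirror symmetry x ↦ −x ⇒ only even powers of x; it's symmetric under y → −y, forcing even powers of y.
(c) Observable constraints: it crosses the z-axis at the gridline z = 0; it crosses the x-axis at the gridline x = 0; it meets the y-axis at y = 0 (among the integer gridlines).
(d) Together with the visible shape, these determine p as stated.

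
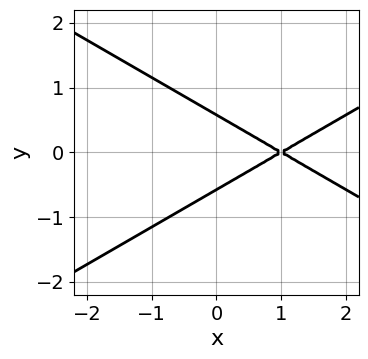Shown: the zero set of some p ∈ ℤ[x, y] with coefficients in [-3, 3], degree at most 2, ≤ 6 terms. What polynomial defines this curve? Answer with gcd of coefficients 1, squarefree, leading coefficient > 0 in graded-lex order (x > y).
1. The degree is 2 — no degree-1 curve has this shape.
2. Symmetries: the y ↦ −y reflection is a symmetry, so y appears only in even powers.
3. From the visible intercepts: it crosses the x-axis at the gridline x = 1.
4. Putting this together gives p.

x^2 - 3*y^2 - 2*x + 1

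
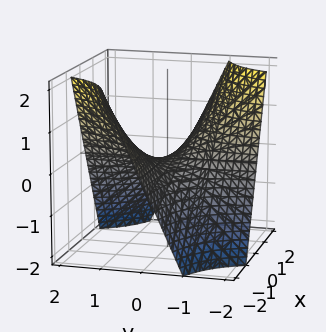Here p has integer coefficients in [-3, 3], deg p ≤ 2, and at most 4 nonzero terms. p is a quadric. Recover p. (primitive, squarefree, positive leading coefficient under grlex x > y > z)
x*y + z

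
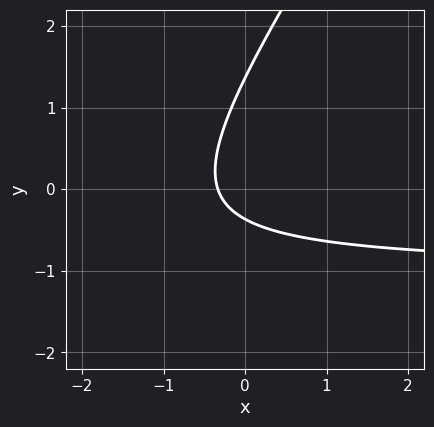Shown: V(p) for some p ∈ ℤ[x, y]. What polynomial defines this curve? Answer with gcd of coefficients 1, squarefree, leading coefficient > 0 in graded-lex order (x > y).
First, deg p = 2. The shape is more complex than any degree-1 curve.
Finally, putting this together gives p.

3*x*y - 2*y^2 + 3*x + 2*y + 1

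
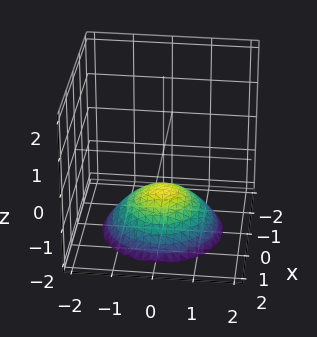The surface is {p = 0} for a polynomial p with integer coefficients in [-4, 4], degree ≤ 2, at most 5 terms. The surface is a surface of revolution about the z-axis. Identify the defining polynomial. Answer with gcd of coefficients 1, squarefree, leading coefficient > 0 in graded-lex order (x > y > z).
First, the degree is 2 — the shape is more complex than any degree-1 surface.
Next, symmetries: rotational symmetry about the z-axis ⇒ p depends on x, y only through x² + y².
Then, against the integer gridlines: a circular section at z = -2 has radius between 1 and 2; it misses every integer gridline on the y-axis; one z-axis crossing is at z = -1; it misses every integer gridline on the x-axis.
Finally, assembling these constraints gives the stated polynomial.

x^2 + y^2 + 2*z + 2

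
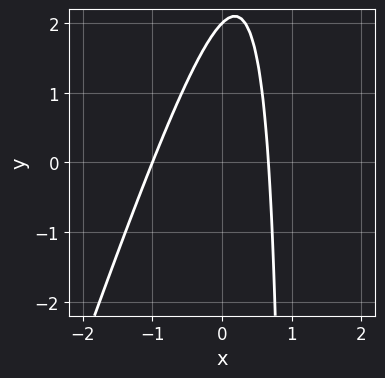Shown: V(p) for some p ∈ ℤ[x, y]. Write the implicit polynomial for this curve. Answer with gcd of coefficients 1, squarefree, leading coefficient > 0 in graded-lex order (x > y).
3*x^2 - x*y + x + y - 2

1. Degree: a generic line meets the curve in up to 2 points, so deg p = 2.
2. From the axis intercepts and sections: it crosses the x-axis at the gridline x = -1; it meets the y-axis at y = 2 (among the integer gridlines).
3. Putting this together gives p.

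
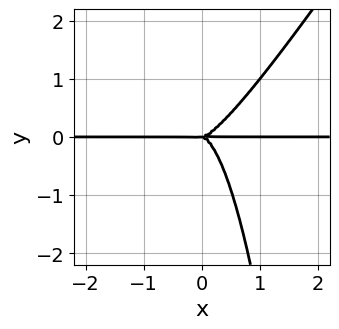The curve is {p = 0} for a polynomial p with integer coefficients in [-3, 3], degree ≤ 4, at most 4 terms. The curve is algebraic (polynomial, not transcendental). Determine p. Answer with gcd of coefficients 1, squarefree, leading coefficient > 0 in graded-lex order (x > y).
(a) deg p = 4. No degree-3 curve has this shape.
(b) From the visible intercepts: one y-axis crossing is at y = 0; every point of the x-axis in the box is on the curve.
(c) Fitting integer coefficients to these (and the overall shape) gives p.

3*x^3*y - 2*x^2*y^2 - y^3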